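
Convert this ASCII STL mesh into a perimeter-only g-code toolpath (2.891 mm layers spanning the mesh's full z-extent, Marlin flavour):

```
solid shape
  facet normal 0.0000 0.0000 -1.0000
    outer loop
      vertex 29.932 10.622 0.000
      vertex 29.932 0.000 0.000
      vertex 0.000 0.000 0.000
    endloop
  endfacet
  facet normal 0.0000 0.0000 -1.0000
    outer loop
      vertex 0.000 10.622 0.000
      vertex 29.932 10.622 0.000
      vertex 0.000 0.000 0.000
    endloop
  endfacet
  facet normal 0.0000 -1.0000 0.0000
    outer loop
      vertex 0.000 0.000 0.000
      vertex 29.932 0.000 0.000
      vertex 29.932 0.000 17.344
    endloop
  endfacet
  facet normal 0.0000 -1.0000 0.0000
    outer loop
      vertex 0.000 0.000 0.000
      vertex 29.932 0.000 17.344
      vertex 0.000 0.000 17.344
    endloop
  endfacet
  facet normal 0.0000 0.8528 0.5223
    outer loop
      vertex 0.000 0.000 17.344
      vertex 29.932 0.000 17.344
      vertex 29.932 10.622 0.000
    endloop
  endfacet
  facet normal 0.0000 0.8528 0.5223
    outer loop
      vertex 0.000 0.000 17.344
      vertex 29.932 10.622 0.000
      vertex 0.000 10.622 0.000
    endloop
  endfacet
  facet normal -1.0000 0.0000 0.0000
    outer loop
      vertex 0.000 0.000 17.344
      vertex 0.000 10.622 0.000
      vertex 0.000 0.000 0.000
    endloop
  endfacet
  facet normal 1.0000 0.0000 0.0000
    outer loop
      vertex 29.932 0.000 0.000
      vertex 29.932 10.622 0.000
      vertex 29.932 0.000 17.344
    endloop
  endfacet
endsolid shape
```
; perimeter-only toolpath
G21 ; units = mm
G90 ; absolute positioning
G28 ; home
; layer 1
G0 Z2.891
G0 X0.000 Y0.000
G1 X29.932 Y0.000
G1 X29.932 Y8.852
G1 X0.000 Y8.852
G1 X0.000 Y0.000
; layer 2
G0 Z5.781
G0 X0.000 Y0.000
G1 X29.932 Y0.000
G1 X29.932 Y7.081
G1 X0.000 Y7.081
G1 X0.000 Y0.000
; layer 3
G0 Z8.672
G0 X0.000 Y0.000
G1 X29.932 Y0.000
G1 X29.932 Y5.311
G1 X0.000 Y5.311
G1 X0.000 Y0.000
; layer 4
G0 Z11.563
G0 X0.000 Y0.000
G1 X29.932 Y0.000
G1 X29.932 Y3.541
G1 X0.000 Y3.541
G1 X0.000 Y0.000
; layer 5
G0 Z14.453
G0 X0.000 Y0.000
G1 X29.932 Y0.000
G1 X29.932 Y1.770
G1 X0.000 Y1.770
G1 X0.000 Y0.000
M2 ; end

The solid is a wedge (ramp): 29.9 × 10.6 mm base, rising to 17.3 mm along the y=0 edge and sloping linearly to z=0 at y=10.6. Slicing at Δz = 2.891 mm — 6 equal slices spanning the solid's height, so layer i sits at z = i·h/6 — gives 5 non-empty perimeters. Each is a 4-segment closed polygon; G0 lifts to the layer z and rapids to the start vertex, then G1 traces the edges. The cross-section shrinks linearly with z (the slice at the apex is degenerate and omitted).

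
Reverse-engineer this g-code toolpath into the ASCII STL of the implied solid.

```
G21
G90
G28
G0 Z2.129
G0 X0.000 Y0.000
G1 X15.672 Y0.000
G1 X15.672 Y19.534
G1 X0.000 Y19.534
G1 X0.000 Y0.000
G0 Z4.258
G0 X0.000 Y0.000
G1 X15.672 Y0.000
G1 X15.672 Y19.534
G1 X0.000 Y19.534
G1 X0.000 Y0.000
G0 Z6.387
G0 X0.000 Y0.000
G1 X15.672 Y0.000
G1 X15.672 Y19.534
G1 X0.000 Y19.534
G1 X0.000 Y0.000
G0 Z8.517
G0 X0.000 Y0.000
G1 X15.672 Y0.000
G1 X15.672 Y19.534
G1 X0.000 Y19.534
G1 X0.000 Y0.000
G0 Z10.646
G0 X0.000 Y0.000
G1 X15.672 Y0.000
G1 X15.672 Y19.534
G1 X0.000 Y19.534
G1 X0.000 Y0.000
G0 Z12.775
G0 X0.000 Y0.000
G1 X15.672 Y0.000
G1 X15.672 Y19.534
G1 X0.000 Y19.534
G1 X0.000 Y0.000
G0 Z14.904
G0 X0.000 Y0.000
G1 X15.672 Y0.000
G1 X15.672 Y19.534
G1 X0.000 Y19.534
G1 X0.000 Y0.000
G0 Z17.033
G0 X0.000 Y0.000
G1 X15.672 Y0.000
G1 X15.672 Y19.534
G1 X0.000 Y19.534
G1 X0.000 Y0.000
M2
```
solid part
  facet normal 0.0000 0.0000 -1.0000
    outer loop
      vertex 15.672 19.534 0.000
      vertex 15.672 0.000 0.000
      vertex 0.000 0.000 0.000
    endloop
  endfacet
  facet normal 0.0000 0.0000 -1.0000
    outer loop
      vertex 0.000 19.534 0.000
      vertex 15.672 19.534 0.000
      vertex 0.000 0.000 0.000
    endloop
  endfacet
  facet normal 0.0000 0.0000 1.0000
    outer loop
      vertex 0.000 0.000 17.033
      vertex 15.672 0.000 17.033
      vertex 15.672 19.534 17.033
    endloop
  endfacet
  facet normal 0.0000 0.0000 1.0000
    outer loop
      vertex 0.000 0.000 17.033
      vertex 15.672 19.534 17.033
      vertex 0.000 19.534 17.033
    endloop
  endfacet
  facet normal 0.0000 -1.0000 0.0000
    outer loop
      vertex 0.000 0.000 0.000
      vertex 15.672 0.000 0.000
      vertex 15.672 0.000 17.033
    endloop
  endfacet
  facet normal 0.0000 -1.0000 0.0000
    outer loop
      vertex 0.000 0.000 0.000
      vertex 15.672 0.000 17.033
      vertex 0.000 0.000 17.033
    endloop
  endfacet
  facet normal 0.0000 1.0000 0.0000
    outer loop
      vertex 15.672 19.534 17.033
      vertex 15.672 19.534 0.000
      vertex 0.000 19.534 0.000
    endloop
  endfacet
  facet normal 0.0000 1.0000 0.0000
    outer loop
      vertex 0.000 19.534 17.033
      vertex 15.672 19.534 17.033
      vertex 0.000 19.534 0.000
    endloop
  endfacet
  facet normal -1.0000 0.0000 0.0000
    outer loop
      vertex 0.000 19.534 17.033
      vertex 0.000 19.534 0.000
      vertex 0.000 0.000 0.000
    endloop
  endfacet
  facet normal -1.0000 0.0000 0.0000
    outer loop
      vertex 0.000 0.000 17.033
      vertex 0.000 19.534 17.033
      vertex 0.000 0.000 0.000
    endloop
  endfacet
  facet normal 1.0000 0.0000 0.0000
    outer loop
      vertex 15.672 0.000 0.000
      vertex 15.672 19.534 0.000
      vertex 15.672 19.534 17.033
    endloop
  endfacet
  facet normal 1.0000 0.0000 0.0000
    outer loop
      vertex 15.672 0.000 0.000
      vertex 15.672 19.534 17.033
      vertex 15.672 0.000 17.033
    endloop
  endfacet
endsolid part

The G0 Z moves step by Δz≈2.129 mm. Every layer's G1 loop is the same polygon, so the solid is a straight extrusion of it from z=0 to z≈17. Closing with flat bottom and top caps and triangulating gives 12 facets — a rectangular box, roughly 15.7 × 19.5 mm footprint and 17 mm tall.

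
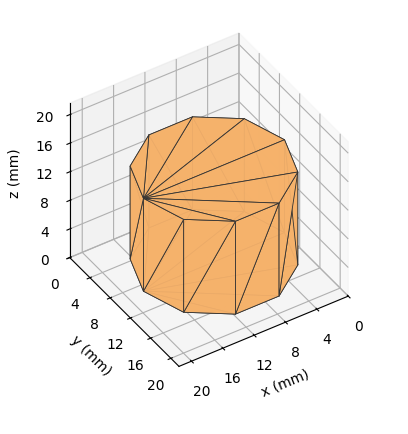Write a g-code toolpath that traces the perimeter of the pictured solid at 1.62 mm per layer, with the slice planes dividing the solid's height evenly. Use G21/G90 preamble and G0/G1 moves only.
Reading the render: the shape is a regular 10-sided prism (a cylinder approximated with 10 flat sides), circumscribed radius ≈ 9 mm, height ≈ 13 mm (dimensions read to the nearest mm from the axis ticks). For the g-code, the solid's height is divided into equal slices at the stated Δz and each level perimeter traced with G1 moves after a G0 lift.

; perimeter-only toolpath
G21 ; units = mm
G90 ; absolute positioning
G28 ; home
; layer 1
G0 Z1.62
G0 X18.00 Y9.00
G1 X16.28 Y14.29
G1 X11.78 Y17.56
G1 X6.22 Y17.56
G1 X1.72 Y14.29
G1 X0.00 Y9.00
G1 X1.72 Y3.71
G1 X6.22 Y0.44
G1 X11.78 Y0.44
G1 X16.28 Y3.71
G1 X18.00 Y9.00
; layer 2
G0 Z3.25
G0 X18.00 Y9.00
G1 X16.28 Y14.29
G1 X11.78 Y17.56
G1 X6.22 Y17.56
G1 X1.72 Y14.29
G1 X0.00 Y9.00
G1 X1.72 Y3.71
G1 X6.22 Y0.44
G1 X11.78 Y0.44
G1 X16.28 Y3.71
G1 X18.00 Y9.00
; layer 3
G0 Z4.88
G0 X18.00 Y9.00
G1 X16.28 Y14.29
G1 X11.78 Y17.56
G1 X6.22 Y17.56
G1 X1.72 Y14.29
G1 X0.00 Y9.00
G1 X1.72 Y3.71
G1 X6.22 Y0.44
G1 X11.78 Y0.44
G1 X16.28 Y3.71
G1 X18.00 Y9.00
; layer 4
G0 Z6.50
G0 X18.00 Y9.00
G1 X16.28 Y14.29
G1 X11.78 Y17.56
G1 X6.22 Y17.56
G1 X1.72 Y14.29
G1 X0.00 Y9.00
G1 X1.72 Y3.71
G1 X6.22 Y0.44
G1 X11.78 Y0.44
G1 X16.28 Y3.71
G1 X18.00 Y9.00
; layer 5
G0 Z8.12
G0 X18.00 Y9.00
G1 X16.28 Y14.29
G1 X11.78 Y17.56
G1 X6.22 Y17.56
G1 X1.72 Y14.29
G1 X0.00 Y9.00
G1 X1.72 Y3.71
G1 X6.22 Y0.44
G1 X11.78 Y0.44
G1 X16.28 Y3.71
G1 X18.00 Y9.00
; layer 6
G0 Z9.75
G0 X18.00 Y9.00
G1 X16.28 Y14.29
G1 X11.78 Y17.56
G1 X6.22 Y17.56
G1 X1.72 Y14.29
G1 X0.00 Y9.00
G1 X1.72 Y3.71
G1 X6.22 Y0.44
G1 X11.78 Y0.44
G1 X16.28 Y3.71
G1 X18.00 Y9.00
; layer 7
G0 Z11.38
G0 X18.00 Y9.00
G1 X16.28 Y14.29
G1 X11.78 Y17.56
G1 X6.22 Y17.56
G1 X1.72 Y14.29
G1 X0.00 Y9.00
G1 X1.72 Y3.71
G1 X6.22 Y0.44
G1 X11.78 Y0.44
G1 X16.28 Y3.71
G1 X18.00 Y9.00
; layer 8
G0 Z13.00
G0 X18.00 Y9.00
G1 X16.28 Y14.29
G1 X11.78 Y17.56
G1 X6.22 Y17.56
G1 X1.72 Y14.29
G1 X0.00 Y9.00
G1 X1.72 Y3.71
G1 X6.22 Y0.44
G1 X11.78 Y0.44
G1 X16.28 Y3.71
G1 X18.00 Y9.00
M2 ; end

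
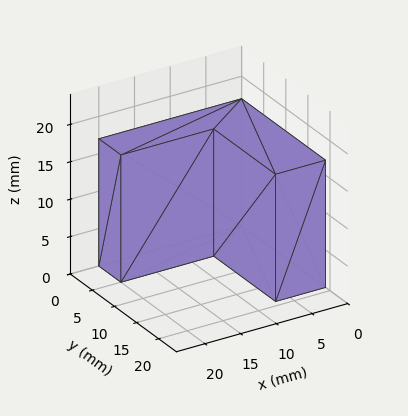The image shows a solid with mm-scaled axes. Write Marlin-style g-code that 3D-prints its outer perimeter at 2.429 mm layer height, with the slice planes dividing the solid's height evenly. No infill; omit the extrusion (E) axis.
Reading the render: the shape is an L-shaped prism: outer 20 × 19 mm, arm thicknesses ≈ 5 mm (horizontal) and 7 mm (vertical), extruded 17 mm in z (dimensions read to the nearest mm from the axis ticks). For the g-code, the solid's height is divided into equal slices at the stated Δz and each level perimeter traced with G1 moves after a G0 lift.

; perimeter-only toolpath
G21 ; units = mm
G90 ; absolute positioning
G28 ; home
; layer 1
G0 Z2.429
G0 X0.000 Y0.000
G1 X20.000 Y0.000
G1 X20.000 Y5.000
G1 X7.000 Y5.000
G1 X7.000 Y19.000
G1 X0.000 Y19.000
G1 X0.000 Y0.000
; layer 2
G0 Z4.857
G0 X0.000 Y0.000
G1 X20.000 Y0.000
G1 X20.000 Y5.000
G1 X7.000 Y5.000
G1 X7.000 Y19.000
G1 X0.000 Y19.000
G1 X0.000 Y0.000
; layer 3
G0 Z7.286
G0 X0.000 Y0.000
G1 X20.000 Y0.000
G1 X20.000 Y5.000
G1 X7.000 Y5.000
G1 X7.000 Y19.000
G1 X0.000 Y19.000
G1 X0.000 Y0.000
; layer 4
G0 Z9.714
G0 X0.000 Y0.000
G1 X20.000 Y0.000
G1 X20.000 Y5.000
G1 X7.000 Y5.000
G1 X7.000 Y19.000
G1 X0.000 Y19.000
G1 X0.000 Y0.000
; layer 5
G0 Z12.143
G0 X0.000 Y0.000
G1 X20.000 Y0.000
G1 X20.000 Y5.000
G1 X7.000 Y5.000
G1 X7.000 Y19.000
G1 X0.000 Y19.000
G1 X0.000 Y0.000
; layer 6
G0 Z14.571
G0 X0.000 Y0.000
G1 X20.000 Y0.000
G1 X20.000 Y5.000
G1 X7.000 Y5.000
G1 X7.000 Y19.000
G1 X0.000 Y19.000
G1 X0.000 Y0.000
; layer 7
G0 Z17.000
G0 X0.000 Y0.000
G1 X20.000 Y0.000
G1 X20.000 Y5.000
G1 X7.000 Y5.000
G1 X7.000 Y19.000
G1 X0.000 Y19.000
G1 X0.000 Y0.000
M2 ; end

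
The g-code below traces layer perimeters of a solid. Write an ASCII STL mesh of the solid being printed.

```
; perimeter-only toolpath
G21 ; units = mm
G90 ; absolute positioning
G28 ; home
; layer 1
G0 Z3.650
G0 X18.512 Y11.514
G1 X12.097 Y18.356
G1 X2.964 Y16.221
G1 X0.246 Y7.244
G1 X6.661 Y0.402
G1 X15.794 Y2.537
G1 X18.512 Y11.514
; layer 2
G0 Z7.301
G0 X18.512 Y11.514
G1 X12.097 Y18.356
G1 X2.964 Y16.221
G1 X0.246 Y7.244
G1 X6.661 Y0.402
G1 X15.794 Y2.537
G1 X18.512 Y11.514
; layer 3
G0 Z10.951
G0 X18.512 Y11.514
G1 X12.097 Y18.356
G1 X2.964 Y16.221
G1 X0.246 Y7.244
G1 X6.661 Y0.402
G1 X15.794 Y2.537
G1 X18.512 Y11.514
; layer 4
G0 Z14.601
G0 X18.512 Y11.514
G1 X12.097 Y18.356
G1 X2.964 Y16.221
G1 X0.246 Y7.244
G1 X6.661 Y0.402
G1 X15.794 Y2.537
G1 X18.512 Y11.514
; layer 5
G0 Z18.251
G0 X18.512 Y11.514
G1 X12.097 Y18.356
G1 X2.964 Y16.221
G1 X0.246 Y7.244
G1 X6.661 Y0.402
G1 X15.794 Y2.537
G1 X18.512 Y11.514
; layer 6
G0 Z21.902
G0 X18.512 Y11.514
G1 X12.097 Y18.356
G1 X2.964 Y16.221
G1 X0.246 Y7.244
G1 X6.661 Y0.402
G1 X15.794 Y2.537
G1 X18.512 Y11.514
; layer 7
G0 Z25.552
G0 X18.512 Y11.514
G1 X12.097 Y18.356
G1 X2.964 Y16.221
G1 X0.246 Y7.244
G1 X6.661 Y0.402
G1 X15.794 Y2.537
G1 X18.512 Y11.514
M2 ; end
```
solid part
  facet normal 0.0000 0.0000 -1.0000
    outer loop
      vertex 2.964 16.221 0.000
      vertex 12.097 18.356 0.000
      vertex 18.512 11.514 0.000
    endloop
  endfacet
  facet normal 0.0000 0.0000 -1.0000
    outer loop
      vertex 0.246 7.244 0.000
      vertex 2.964 16.221 0.000
      vertex 18.512 11.514 0.000
    endloop
  endfacet
  facet normal 0.0000 0.0000 -1.0000
    outer loop
      vertex 6.661 0.402 0.000
      vertex 0.246 7.244 0.000
      vertex 18.512 11.514 0.000
    endloop
  endfacet
  facet normal 0.0000 0.0000 -1.0000
    outer loop
      vertex 15.794 2.537 0.000
      vertex 6.661 0.402 0.000
      vertex 18.512 11.514 0.000
    endloop
  endfacet
  facet normal 0.0000 0.0000 1.0000
    outer loop
      vertex 18.512 11.514 25.552
      vertex 12.097 18.356 25.552
      vertex 2.964 16.221 25.552
    endloop
  endfacet
  facet normal 0.0000 0.0000 1.0000
    outer loop
      vertex 18.512 11.514 25.552
      vertex 2.964 16.221 25.552
      vertex 0.246 7.244 25.552
    endloop
  endfacet
  facet normal 0.0000 0.0000 1.0000
    outer loop
      vertex 18.512 11.514 25.552
      vertex 0.246 7.244 25.552
      vertex 6.661 0.402 25.552
    endloop
  endfacet
  facet normal 0.0000 0.0000 1.0000
    outer loop
      vertex 18.512 11.514 25.552
      vertex 6.661 0.402 25.552
      vertex 15.794 2.537 25.552
    endloop
  endfacet
  facet normal 0.7295 0.6840 0.0000
    outer loop
      vertex 18.512 11.514 0.000
      vertex 12.097 18.356 0.000
      vertex 12.097 18.356 25.552
    endloop
  endfacet
  facet normal 0.7295 0.6840 0.0000
    outer loop
      vertex 18.512 11.514 0.000
      vertex 12.097 18.356 25.552
      vertex 18.512 11.514 25.552
    endloop
  endfacet
  facet normal -0.2276 0.9737 0.0000
    outer loop
      vertex 12.097 18.356 0.000
      vertex 2.964 16.221 0.000
      vertex 2.964 16.221 25.552
    endloop
  endfacet
  facet normal -0.2276 0.9737 0.0000
    outer loop
      vertex 12.097 18.356 0.000
      vertex 2.964 16.221 25.552
      vertex 12.097 18.356 25.552
    endloop
  endfacet
  facet normal -0.9571 0.2898 0.0000
    outer loop
      vertex 2.964 16.221 0.000
      vertex 0.246 7.244 0.000
      vertex 0.246 7.244 25.552
    endloop
  endfacet
  facet normal -0.9571 0.2898 0.0000
    outer loop
      vertex 2.964 16.221 0.000
      vertex 0.246 7.244 25.552
      vertex 2.964 16.221 25.552
    endloop
  endfacet
  facet normal -0.7295 -0.6840 0.0000
    outer loop
      vertex 0.246 7.244 0.000
      vertex 6.661 0.402 0.000
      vertex 6.661 0.402 25.552
    endloop
  endfacet
  facet normal -0.7295 -0.6840 0.0000
    outer loop
      vertex 0.246 7.244 0.000
      vertex 6.661 0.402 25.552
      vertex 0.246 7.244 25.552
    endloop
  endfacet
  facet normal 0.2276 -0.9737 0.0000
    outer loop
      vertex 6.661 0.402 0.000
      vertex 15.794 2.537 0.000
      vertex 15.794 2.537 25.552
    endloop
  endfacet
  facet normal 0.2276 -0.9737 0.0000
    outer loop
      vertex 6.661 0.402 0.000
      vertex 15.794 2.537 25.552
      vertex 6.661 0.402 25.552
    endloop
  endfacet
  facet normal 0.9571 -0.2898 0.0000
    outer loop
      vertex 15.794 2.537 0.000
      vertex 18.512 11.514 0.000
      vertex 18.512 11.514 25.552
    endloop
  endfacet
  facet normal 0.9571 -0.2898 0.0000
    outer loop
      vertex 15.794 2.537 0.000
      vertex 18.512 11.514 25.552
      vertex 15.794 2.537 25.552
    endloop
  endfacet
endsolid part

The G0 Z moves step by Δz≈3.650 mm. Every layer's G1 loop is the same polygon, so the solid is a straight extrusion of it from z=0 to z≈25.6. Closing with flat bottom and top caps and triangulating gives 20 facets — a regular 6-sided prism (a cylinder approximated with 6 flat sides), circumscribed radius ≈ 9.38 mm, height ≈ 25.6 mm.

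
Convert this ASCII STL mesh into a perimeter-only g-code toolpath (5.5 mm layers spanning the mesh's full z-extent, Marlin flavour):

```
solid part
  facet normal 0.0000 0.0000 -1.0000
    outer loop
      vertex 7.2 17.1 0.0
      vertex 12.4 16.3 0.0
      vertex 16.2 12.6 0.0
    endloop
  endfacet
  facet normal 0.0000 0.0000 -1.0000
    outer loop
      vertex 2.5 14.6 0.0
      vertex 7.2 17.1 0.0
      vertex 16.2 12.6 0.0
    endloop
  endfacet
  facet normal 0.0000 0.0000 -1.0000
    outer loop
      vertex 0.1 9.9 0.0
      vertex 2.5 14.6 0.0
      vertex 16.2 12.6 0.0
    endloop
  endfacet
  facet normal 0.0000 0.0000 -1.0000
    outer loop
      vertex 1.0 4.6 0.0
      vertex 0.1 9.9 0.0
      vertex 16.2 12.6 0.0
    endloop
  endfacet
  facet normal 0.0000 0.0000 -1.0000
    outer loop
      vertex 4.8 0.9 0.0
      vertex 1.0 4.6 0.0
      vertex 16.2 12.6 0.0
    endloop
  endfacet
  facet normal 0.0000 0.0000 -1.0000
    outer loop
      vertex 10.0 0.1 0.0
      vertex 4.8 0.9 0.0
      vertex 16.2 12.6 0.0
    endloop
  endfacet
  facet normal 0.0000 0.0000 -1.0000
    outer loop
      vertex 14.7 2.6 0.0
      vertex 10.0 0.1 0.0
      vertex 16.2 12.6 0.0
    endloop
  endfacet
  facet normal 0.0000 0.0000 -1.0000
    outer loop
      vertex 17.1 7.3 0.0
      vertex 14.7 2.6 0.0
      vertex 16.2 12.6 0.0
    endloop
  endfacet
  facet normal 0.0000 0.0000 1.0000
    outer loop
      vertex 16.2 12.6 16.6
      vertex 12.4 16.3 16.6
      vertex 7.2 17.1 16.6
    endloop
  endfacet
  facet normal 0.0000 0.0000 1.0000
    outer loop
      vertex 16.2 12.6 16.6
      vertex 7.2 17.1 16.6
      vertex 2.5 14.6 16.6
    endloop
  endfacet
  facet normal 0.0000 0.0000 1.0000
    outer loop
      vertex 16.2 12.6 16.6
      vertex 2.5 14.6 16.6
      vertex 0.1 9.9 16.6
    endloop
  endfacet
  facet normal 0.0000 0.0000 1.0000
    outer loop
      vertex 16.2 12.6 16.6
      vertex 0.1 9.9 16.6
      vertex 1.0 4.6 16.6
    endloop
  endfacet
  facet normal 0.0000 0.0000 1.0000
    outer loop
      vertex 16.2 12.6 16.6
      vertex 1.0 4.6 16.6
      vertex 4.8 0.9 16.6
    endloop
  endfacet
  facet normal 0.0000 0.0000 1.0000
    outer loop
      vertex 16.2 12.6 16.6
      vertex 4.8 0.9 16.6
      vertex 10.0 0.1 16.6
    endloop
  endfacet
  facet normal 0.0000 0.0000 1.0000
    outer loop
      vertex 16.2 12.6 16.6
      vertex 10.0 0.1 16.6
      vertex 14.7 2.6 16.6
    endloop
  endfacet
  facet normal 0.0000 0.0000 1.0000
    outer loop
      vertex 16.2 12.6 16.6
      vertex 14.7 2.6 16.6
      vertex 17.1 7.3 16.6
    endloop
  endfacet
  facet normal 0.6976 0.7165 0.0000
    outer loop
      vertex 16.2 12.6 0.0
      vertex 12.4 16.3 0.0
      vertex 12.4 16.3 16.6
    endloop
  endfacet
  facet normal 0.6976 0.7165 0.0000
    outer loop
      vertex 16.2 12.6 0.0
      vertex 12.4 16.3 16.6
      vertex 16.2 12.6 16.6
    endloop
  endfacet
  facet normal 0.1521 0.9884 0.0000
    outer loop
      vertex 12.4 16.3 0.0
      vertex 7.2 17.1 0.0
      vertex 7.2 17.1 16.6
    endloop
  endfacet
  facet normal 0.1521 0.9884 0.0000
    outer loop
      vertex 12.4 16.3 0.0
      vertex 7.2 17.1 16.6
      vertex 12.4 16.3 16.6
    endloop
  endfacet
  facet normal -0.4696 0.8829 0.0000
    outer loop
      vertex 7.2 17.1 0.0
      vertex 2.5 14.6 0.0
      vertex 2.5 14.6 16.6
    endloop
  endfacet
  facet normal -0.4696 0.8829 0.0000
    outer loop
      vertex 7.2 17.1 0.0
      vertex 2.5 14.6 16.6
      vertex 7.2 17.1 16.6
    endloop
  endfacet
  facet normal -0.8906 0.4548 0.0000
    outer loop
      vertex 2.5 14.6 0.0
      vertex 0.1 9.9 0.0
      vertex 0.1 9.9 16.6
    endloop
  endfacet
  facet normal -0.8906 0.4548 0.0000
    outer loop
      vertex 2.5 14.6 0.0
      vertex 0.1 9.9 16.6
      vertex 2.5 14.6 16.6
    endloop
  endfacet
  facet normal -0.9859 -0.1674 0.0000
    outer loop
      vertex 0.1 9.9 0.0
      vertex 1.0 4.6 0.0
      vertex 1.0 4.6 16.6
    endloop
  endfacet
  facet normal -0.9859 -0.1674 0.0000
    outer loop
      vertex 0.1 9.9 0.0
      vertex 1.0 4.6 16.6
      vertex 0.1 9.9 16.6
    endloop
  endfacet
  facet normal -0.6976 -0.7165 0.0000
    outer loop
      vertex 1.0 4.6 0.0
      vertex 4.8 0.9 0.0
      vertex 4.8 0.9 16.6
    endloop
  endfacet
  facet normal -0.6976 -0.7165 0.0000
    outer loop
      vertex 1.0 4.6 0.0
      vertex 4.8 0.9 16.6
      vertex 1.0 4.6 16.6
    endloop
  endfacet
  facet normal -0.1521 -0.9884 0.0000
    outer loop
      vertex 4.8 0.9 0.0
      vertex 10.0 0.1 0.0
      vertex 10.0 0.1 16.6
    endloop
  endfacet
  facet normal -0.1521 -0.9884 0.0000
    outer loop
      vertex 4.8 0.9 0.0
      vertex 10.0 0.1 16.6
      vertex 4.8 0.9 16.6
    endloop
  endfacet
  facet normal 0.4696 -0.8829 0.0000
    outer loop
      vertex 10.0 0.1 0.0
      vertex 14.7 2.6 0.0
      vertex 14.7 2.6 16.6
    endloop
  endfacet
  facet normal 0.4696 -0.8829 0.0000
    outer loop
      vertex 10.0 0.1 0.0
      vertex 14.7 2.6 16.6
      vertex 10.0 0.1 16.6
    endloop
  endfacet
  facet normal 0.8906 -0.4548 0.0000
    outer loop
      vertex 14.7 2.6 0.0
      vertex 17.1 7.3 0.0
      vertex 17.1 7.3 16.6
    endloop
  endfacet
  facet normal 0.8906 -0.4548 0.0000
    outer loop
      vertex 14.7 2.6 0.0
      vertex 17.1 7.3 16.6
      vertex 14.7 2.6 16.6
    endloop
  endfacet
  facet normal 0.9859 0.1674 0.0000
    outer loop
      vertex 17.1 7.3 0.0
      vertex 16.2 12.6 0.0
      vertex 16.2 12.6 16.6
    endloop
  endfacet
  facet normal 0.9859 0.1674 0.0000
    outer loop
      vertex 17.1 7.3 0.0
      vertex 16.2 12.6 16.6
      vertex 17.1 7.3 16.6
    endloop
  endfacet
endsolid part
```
; perimeter-only toolpath
G21 ; units = mm
G90 ; absolute positioning
G28 ; home
; layer 1
G0 Z5.5
G0 X16.2 Y12.6
G1 X12.4 Y16.3
G1 X7.2 Y17.1
G1 X2.5 Y14.6
G1 X0.1 Y9.9
G1 X1.0 Y4.6
G1 X4.8 Y0.9
G1 X10.0 Y0.1
G1 X14.7 Y2.6
G1 X17.1 Y7.3
G1 X16.2 Y12.6
; layer 2
G0 Z11.1
G0 X16.2 Y12.6
G1 X12.4 Y16.3
G1 X7.2 Y17.1
G1 X2.5 Y14.6
G1 X0.1 Y9.9
G1 X1.0 Y4.6
G1 X4.8 Y0.9
G1 X10.0 Y0.1
G1 X14.7 Y2.6
G1 X17.1 Y7.3
G1 X16.2 Y12.6
; layer 3
G0 Z16.6
G0 X16.2 Y12.6
G1 X12.4 Y16.3
G1 X7.2 Y17.1
G1 X2.5 Y14.6
G1 X0.1 Y9.9
G1 X1.0 Y4.6
G1 X4.8 Y0.9
G1 X10.0 Y0.1
G1 X14.7 Y2.6
G1 X17.1 Y7.3
G1 X16.2 Y12.6
M2 ; end

The solid is a regular 10-sided prism (a cylinder approximated with 10 flat sides), circumscribed radius ≈ 8.6 mm, height ≈ 16.6 mm. Slicing at Δz = 5.5 mm — 3 equal slices spanning the solid's height, so layer i sits at z = i·h/3 — gives 3 non-empty perimeters. Each is a 10-segment closed polygon; G0 lifts to the layer z and rapids to the start vertex, then G1 traces the edges.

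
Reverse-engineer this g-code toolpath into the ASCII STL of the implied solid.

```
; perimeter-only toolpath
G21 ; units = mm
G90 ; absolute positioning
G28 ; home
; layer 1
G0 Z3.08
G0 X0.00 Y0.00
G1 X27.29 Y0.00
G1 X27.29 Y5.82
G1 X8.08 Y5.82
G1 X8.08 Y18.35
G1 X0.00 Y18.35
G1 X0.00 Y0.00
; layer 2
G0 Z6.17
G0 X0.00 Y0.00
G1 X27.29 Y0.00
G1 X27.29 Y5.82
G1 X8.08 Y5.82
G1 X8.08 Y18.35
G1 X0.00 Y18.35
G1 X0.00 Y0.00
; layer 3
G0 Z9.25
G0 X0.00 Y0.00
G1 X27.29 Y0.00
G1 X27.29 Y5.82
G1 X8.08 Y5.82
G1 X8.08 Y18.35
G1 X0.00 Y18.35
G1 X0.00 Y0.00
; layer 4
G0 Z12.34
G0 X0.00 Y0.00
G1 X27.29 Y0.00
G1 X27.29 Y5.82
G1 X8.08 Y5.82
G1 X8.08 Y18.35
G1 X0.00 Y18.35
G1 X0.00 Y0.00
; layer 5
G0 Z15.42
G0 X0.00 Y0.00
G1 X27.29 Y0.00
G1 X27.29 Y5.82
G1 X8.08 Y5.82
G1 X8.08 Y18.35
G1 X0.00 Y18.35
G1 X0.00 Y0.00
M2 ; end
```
solid part
  facet normal 0.0000 0.0000 -1.0000
    outer loop
      vertex 27.29 5.82 0.00
      vertex 27.29 0.00 0.00
      vertex 0.00 0.00 0.00
    endloop
  endfacet
  facet normal 0.0000 0.0000 -1.0000
    outer loop
      vertex 8.08 5.82 0.00
      vertex 27.29 5.82 0.00
      vertex 0.00 0.00 0.00
    endloop
  endfacet
  facet normal 0.0000 0.0000 -1.0000
    outer loop
      vertex 8.08 18.35 0.00
      vertex 8.08 5.82 0.00
      vertex 0.00 0.00 0.00
    endloop
  endfacet
  facet normal 0.0000 0.0000 -1.0000
    outer loop
      vertex 0.00 18.35 0.00
      vertex 8.08 18.35 0.00
      vertex 0.00 0.00 0.00
    endloop
  endfacet
  facet normal 0.0000 0.0000 1.0000
    outer loop
      vertex 0.00 0.00 15.42
      vertex 27.29 0.00 15.42
      vertex 27.29 5.82 15.42
    endloop
  endfacet
  facet normal 0.0000 0.0000 1.0000
    outer loop
      vertex 0.00 0.00 15.42
      vertex 27.29 5.82 15.42
      vertex 8.08 5.82 15.42
    endloop
  endfacet
  facet normal 0.0000 0.0000 1.0000
    outer loop
      vertex 0.00 0.00 15.42
      vertex 8.08 5.82 15.42
      vertex 8.08 18.35 15.42
    endloop
  endfacet
  facet normal 0.0000 0.0000 1.0000
    outer loop
      vertex 0.00 0.00 15.42
      vertex 8.08 18.35 15.42
      vertex 0.00 18.35 15.42
    endloop
  endfacet
  facet normal 0.0000 -1.0000 0.0000
    outer loop
      vertex 0.00 0.00 0.00
      vertex 27.29 0.00 0.00
      vertex 27.29 0.00 15.42
    endloop
  endfacet
  facet normal 0.0000 -1.0000 0.0000
    outer loop
      vertex 0.00 0.00 0.00
      vertex 27.29 0.00 15.42
      vertex 0.00 0.00 15.42
    endloop
  endfacet
  facet normal 1.0000 0.0000 0.0000
    outer loop
      vertex 27.29 0.00 0.00
      vertex 27.29 5.82 0.00
      vertex 27.29 5.82 15.42
    endloop
  endfacet
  facet normal 1.0000 0.0000 0.0000
    outer loop
      vertex 27.29 0.00 0.00
      vertex 27.29 5.82 15.42
      vertex 27.29 0.00 15.42
    endloop
  endfacet
  facet normal 0.0000 1.0000 0.0000
    outer loop
      vertex 27.29 5.82 0.00
      vertex 8.08 5.82 0.00
      vertex 8.08 5.82 15.42
    endloop
  endfacet
  facet normal 0.0000 1.0000 0.0000
    outer loop
      vertex 27.29 5.82 0.00
      vertex 8.08 5.82 15.42
      vertex 27.29 5.82 15.42
    endloop
  endfacet
  facet normal 1.0000 0.0000 0.0000
    outer loop
      vertex 8.08 5.82 0.00
      vertex 8.08 18.35 0.00
      vertex 8.08 18.35 15.42
    endloop
  endfacet
  facet normal 1.0000 0.0000 0.0000
    outer loop
      vertex 8.08 5.82 0.00
      vertex 8.08 18.35 15.42
      vertex 8.08 5.82 15.42
    endloop
  endfacet
  facet normal 0.0000 1.0000 0.0000
    outer loop
      vertex 8.08 18.35 0.00
      vertex 0.00 18.35 0.00
      vertex 0.00 18.35 15.42
    endloop
  endfacet
  facet normal 0.0000 1.0000 0.0000
    outer loop
      vertex 8.08 18.35 0.00
      vertex 0.00 18.35 15.42
      vertex 8.08 18.35 15.42
    endloop
  endfacet
  facet normal -1.0000 0.0000 0.0000
    outer loop
      vertex 0.00 18.35 0.00
      vertex 0.00 0.00 0.00
      vertex 0.00 0.00 15.42
    endloop
  endfacet
  facet normal -1.0000 0.0000 0.0000
    outer loop
      vertex 0.00 18.35 0.00
      vertex 0.00 0.00 15.42
      vertex 0.00 18.35 15.42
    endloop
  endfacet
endsolid part

The G0 Z moves step by Δz≈3.08 mm. Every layer's G1 loop is the same polygon, so the solid is a straight extrusion of it from z=0 to z≈15.4. Closing with flat bottom and top caps and triangulating gives 20 facets — an L-shaped prism: outer 27.3 × 18.4 mm, arm thicknesses ≈ 5.82 mm (horizontal) and 8.08 mm (vertical), extruded 15.4 mm in z.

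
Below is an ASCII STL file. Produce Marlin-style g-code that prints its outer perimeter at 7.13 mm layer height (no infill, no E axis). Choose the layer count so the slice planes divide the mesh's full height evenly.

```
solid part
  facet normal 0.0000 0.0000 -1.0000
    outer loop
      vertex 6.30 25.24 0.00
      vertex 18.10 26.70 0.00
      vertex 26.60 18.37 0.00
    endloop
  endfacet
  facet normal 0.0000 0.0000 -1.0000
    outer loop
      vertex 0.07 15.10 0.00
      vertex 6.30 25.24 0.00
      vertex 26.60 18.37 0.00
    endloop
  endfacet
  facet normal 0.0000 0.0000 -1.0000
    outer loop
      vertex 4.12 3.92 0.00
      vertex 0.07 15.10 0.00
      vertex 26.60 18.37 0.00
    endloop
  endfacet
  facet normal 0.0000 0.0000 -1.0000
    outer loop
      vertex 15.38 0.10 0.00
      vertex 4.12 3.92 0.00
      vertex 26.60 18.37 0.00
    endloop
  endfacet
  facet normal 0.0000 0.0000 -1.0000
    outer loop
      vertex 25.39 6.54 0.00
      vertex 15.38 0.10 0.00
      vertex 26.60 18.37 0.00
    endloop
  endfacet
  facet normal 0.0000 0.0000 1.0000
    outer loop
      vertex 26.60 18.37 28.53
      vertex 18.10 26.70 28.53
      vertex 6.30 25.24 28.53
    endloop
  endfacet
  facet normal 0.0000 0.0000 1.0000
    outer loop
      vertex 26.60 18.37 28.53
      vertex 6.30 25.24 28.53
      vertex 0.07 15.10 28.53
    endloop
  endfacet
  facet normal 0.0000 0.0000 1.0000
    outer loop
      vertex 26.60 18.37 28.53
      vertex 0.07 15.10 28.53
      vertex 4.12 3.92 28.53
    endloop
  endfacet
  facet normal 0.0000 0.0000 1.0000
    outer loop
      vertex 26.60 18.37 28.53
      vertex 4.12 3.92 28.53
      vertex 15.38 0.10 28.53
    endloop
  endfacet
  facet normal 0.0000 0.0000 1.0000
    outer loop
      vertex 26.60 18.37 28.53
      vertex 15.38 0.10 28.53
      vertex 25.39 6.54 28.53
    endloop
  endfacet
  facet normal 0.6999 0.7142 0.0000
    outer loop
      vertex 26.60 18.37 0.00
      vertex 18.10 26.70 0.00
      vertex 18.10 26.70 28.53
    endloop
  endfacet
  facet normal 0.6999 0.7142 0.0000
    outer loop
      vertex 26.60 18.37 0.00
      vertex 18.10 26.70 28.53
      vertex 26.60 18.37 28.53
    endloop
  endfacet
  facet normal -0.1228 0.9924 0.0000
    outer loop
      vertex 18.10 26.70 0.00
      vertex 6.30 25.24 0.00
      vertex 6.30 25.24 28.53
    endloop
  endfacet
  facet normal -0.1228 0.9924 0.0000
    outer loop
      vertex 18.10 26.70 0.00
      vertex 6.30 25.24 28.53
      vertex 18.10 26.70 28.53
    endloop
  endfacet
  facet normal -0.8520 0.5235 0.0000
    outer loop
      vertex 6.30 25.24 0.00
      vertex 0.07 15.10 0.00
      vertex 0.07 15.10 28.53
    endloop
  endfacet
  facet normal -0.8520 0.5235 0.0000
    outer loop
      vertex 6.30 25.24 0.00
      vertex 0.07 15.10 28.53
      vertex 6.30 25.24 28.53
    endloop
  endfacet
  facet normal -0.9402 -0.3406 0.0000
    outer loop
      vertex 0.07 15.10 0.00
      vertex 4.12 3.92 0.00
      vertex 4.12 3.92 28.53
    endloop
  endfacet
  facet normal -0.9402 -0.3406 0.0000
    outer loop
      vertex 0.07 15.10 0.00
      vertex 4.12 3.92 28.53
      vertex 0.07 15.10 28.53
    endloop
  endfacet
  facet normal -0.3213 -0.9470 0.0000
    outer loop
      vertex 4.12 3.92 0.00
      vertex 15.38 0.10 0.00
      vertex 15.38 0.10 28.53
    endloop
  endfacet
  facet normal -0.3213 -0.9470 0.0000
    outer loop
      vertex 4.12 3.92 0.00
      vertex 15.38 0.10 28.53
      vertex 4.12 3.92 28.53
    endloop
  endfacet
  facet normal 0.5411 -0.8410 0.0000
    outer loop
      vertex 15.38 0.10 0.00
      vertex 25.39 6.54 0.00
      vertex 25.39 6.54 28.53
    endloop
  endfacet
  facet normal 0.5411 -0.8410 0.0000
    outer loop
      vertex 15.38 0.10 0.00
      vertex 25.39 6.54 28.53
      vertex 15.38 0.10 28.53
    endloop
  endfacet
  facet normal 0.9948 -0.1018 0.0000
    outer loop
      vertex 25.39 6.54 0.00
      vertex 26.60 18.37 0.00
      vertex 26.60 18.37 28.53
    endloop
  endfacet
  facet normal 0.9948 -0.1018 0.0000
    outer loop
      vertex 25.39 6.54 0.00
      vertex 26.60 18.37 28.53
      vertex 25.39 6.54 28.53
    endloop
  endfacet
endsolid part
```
; perimeter-only toolpath
G21 ; units = mm
G90 ; absolute positioning
G28 ; home
; layer 1
G0 Z7.13
G0 X26.60 Y18.37
G1 X18.10 Y26.70
G1 X6.30 Y25.24
G1 X0.07 Y15.10
G1 X4.12 Y3.92
G1 X15.38 Y0.10
G1 X25.39 Y6.54
G1 X26.60 Y18.37
; layer 2
G0 Z14.27
G0 X26.60 Y18.37
G1 X18.10 Y26.70
G1 X6.30 Y25.24
G1 X0.07 Y15.10
G1 X4.12 Y3.92
G1 X15.38 Y0.10
G1 X25.39 Y6.54
G1 X26.60 Y18.37
; layer 3
G0 Z21.40
G0 X26.60 Y18.37
G1 X18.10 Y26.70
G1 X6.30 Y25.24
G1 X0.07 Y15.10
G1 X4.12 Y3.92
G1 X15.38 Y0.10
G1 X25.39 Y6.54
G1 X26.60 Y18.37
; layer 4
G0 Z28.53
G0 X26.60 Y18.37
G1 X18.10 Y26.70
G1 X6.30 Y25.24
G1 X0.07 Y15.10
G1 X4.12 Y3.92
G1 X15.38 Y0.10
G1 X25.39 Y6.54
G1 X26.60 Y18.37
M2 ; end

The solid is a regular 7-sided prism (a cylinder approximated with 7 flat sides), circumscribed radius ≈ 13.7 mm, height ≈ 28.5 mm. Slicing at Δz = 7.13 mm — 4 equal slices spanning the solid's height, so layer i sits at z = i·h/4 — gives 4 non-empty perimeters. Each is a 7-segment closed polygon; G0 lifts to the layer z and rapids to the start vertex, then G1 traces the edges.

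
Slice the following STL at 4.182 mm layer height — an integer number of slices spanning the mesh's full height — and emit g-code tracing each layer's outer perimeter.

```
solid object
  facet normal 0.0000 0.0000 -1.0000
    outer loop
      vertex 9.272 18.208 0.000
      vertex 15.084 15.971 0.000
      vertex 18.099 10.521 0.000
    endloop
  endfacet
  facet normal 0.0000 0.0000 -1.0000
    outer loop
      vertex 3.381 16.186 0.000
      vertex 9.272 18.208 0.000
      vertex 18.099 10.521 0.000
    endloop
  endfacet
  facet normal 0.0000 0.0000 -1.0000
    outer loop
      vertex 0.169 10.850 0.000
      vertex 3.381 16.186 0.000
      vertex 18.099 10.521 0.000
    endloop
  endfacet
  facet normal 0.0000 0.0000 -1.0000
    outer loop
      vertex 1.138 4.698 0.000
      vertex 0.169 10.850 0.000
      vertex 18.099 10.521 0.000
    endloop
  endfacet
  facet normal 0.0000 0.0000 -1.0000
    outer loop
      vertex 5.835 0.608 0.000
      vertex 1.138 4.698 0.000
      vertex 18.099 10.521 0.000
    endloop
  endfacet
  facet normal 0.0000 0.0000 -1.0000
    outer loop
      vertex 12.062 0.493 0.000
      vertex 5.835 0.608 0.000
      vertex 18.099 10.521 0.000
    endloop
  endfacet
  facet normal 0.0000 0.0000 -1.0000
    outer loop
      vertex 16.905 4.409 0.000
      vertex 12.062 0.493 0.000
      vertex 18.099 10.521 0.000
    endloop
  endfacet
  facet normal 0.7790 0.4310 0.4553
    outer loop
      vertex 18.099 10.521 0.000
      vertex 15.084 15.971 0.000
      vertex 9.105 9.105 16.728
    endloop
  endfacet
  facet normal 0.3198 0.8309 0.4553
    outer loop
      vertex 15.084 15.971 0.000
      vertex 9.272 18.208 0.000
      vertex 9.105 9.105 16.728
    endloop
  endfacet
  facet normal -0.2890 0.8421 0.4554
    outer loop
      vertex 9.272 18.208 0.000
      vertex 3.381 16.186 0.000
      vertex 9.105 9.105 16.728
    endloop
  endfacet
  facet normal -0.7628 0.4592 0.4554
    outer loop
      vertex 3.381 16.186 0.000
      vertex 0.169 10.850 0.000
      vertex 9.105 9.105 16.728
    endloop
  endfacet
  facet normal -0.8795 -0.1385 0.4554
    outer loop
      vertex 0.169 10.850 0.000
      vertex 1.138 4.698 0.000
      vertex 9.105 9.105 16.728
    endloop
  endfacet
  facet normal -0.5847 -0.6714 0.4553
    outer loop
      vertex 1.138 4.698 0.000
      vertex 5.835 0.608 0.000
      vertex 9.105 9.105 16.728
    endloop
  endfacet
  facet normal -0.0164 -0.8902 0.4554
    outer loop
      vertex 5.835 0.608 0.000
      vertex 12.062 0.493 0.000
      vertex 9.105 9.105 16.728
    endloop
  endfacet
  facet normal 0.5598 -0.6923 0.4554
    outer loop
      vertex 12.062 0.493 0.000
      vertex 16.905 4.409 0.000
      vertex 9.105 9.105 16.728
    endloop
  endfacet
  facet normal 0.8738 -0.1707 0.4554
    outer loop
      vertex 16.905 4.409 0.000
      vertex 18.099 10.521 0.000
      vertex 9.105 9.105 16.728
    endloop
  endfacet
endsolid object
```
; perimeter-only toolpath
G21 ; units = mm
G90 ; absolute positioning
G28 ; home
; layer 1
G0 Z4.182
G0 X15.851 Y10.167
G1 X13.589 Y14.255
G1 X9.230 Y15.932
G1 X4.812 Y14.416
G1 X2.403 Y10.414
G1 X3.130 Y5.800
G1 X6.652 Y2.732
G1 X11.323 Y2.646
G1 X14.955 Y5.583
G1 X15.851 Y10.167
; layer 2
G0 Z8.364
G0 X13.602 Y9.813
G1 X12.095 Y12.538
G1 X9.189 Y13.656
G1 X6.243 Y12.646
G1 X4.637 Y9.977
G1 X5.122 Y6.902
G1 X7.470 Y4.857
G1 X10.584 Y4.799
G1 X13.005 Y6.757
G1 X13.602 Y9.813
; layer 3
G0 Z12.546
G0 X11.354 Y9.459
G1 X10.600 Y10.822
G1 X9.147 Y11.381
G1 X7.674 Y10.875
G1 X6.871 Y9.541
G1 X7.113 Y8.003
G1 X8.287 Y6.981
G1 X9.844 Y6.952
G1 X11.055 Y7.931
G1 X11.354 Y9.459
M2 ; end

The solid is a regular 9-sided pyramid, base circumscribed radius ≈ 9.11 mm, apex at z ≈ 16.7 mm. Slicing at Δz = 4.182 mm — 4 equal slices spanning the solid's height, so layer i sits at z = i·h/4 — gives 3 non-empty perimeters. Each is a 9-segment closed polygon; G0 lifts to the layer z and rapids to the start vertex, then G1 traces the edges. The cross-section shrinks linearly with z (the slice at the apex is degenerate and omitted).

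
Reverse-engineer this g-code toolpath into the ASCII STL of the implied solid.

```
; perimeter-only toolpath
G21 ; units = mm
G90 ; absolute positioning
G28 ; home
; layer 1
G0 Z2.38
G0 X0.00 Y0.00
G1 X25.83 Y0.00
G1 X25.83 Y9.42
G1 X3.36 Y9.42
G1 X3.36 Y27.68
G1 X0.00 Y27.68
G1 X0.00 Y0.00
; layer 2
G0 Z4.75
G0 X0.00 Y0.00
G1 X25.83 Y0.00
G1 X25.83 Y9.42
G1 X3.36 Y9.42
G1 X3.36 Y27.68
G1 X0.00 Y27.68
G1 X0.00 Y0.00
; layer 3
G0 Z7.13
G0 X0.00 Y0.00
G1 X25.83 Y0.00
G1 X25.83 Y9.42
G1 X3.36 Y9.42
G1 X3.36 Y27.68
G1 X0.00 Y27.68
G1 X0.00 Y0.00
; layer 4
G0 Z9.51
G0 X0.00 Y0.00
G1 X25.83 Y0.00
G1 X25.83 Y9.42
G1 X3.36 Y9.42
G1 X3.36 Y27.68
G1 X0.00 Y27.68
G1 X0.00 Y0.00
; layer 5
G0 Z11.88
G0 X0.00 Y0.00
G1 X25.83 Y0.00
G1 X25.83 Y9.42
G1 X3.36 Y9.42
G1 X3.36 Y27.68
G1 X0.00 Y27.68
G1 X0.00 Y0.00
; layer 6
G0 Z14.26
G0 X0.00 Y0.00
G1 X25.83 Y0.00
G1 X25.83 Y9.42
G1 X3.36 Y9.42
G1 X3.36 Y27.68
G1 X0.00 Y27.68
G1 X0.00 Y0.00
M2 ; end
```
solid part
  facet normal 0.0000 0.0000 -1.0000
    outer loop
      vertex 25.83 9.42 0.00
      vertex 25.83 0.00 0.00
      vertex 0.00 0.00 0.00
    endloop
  endfacet
  facet normal 0.0000 0.0000 -1.0000
    outer loop
      vertex 3.36 9.42 0.00
      vertex 25.83 9.42 0.00
      vertex 0.00 0.00 0.00
    endloop
  endfacet
  facet normal 0.0000 0.0000 -1.0000
    outer loop
      vertex 3.36 27.68 0.00
      vertex 3.36 9.42 0.00
      vertex 0.00 0.00 0.00
    endloop
  endfacet
  facet normal 0.0000 0.0000 -1.0000
    outer loop
      vertex 0.00 27.68 0.00
      vertex 3.36 27.68 0.00
      vertex 0.00 0.00 0.00
    endloop
  endfacet
  facet normal 0.0000 0.0000 1.0000
    outer loop
      vertex 0.00 0.00 14.26
      vertex 25.83 0.00 14.26
      vertex 25.83 9.42 14.26
    endloop
  endfacet
  facet normal 0.0000 0.0000 1.0000
    outer loop
      vertex 0.00 0.00 14.26
      vertex 25.83 9.42 14.26
      vertex 3.36 9.42 14.26
    endloop
  endfacet
  facet normal 0.0000 0.0000 1.0000
    outer loop
      vertex 0.00 0.00 14.26
      vertex 3.36 9.42 14.26
      vertex 3.36 27.68 14.26
    endloop
  endfacet
  facet normal 0.0000 0.0000 1.0000
    outer loop
      vertex 0.00 0.00 14.26
      vertex 3.36 27.68 14.26
      vertex 0.00 27.68 14.26
    endloop
  endfacet
  facet normal 0.0000 -1.0000 0.0000
    outer loop
      vertex 0.00 0.00 0.00
      vertex 25.83 0.00 0.00
      vertex 25.83 0.00 14.26
    endloop
  endfacet
  facet normal 0.0000 -1.0000 0.0000
    outer loop
      vertex 0.00 0.00 0.00
      vertex 25.83 0.00 14.26
      vertex 0.00 0.00 14.26
    endloop
  endfacet
  facet normal 1.0000 0.0000 0.0000
    outer loop
      vertex 25.83 0.00 0.00
      vertex 25.83 9.42 0.00
      vertex 25.83 9.42 14.26
    endloop
  endfacet
  facet normal 1.0000 0.0000 0.0000
    outer loop
      vertex 25.83 0.00 0.00
      vertex 25.83 9.42 14.26
      vertex 25.83 0.00 14.26
    endloop
  endfacet
  facet normal 0.0000 1.0000 0.0000
    outer loop
      vertex 25.83 9.42 0.00
      vertex 3.36 9.42 0.00
      vertex 3.36 9.42 14.26
    endloop
  endfacet
  facet normal 0.0000 1.0000 0.0000
    outer loop
      vertex 25.83 9.42 0.00
      vertex 3.36 9.42 14.26
      vertex 25.83 9.42 14.26
    endloop
  endfacet
  facet normal 1.0000 0.0000 0.0000
    outer loop
      vertex 3.36 9.42 0.00
      vertex 3.36 27.68 0.00
      vertex 3.36 27.68 14.26
    endloop
  endfacet
  facet normal 1.0000 0.0000 0.0000
    outer loop
      vertex 3.36 9.42 0.00
      vertex 3.36 27.68 14.26
      vertex 3.36 9.42 14.26
    endloop
  endfacet
  facet normal 0.0000 1.0000 0.0000
    outer loop
      vertex 3.36 27.68 0.00
      vertex 0.00 27.68 0.00
      vertex 0.00 27.68 14.26
    endloop
  endfacet
  facet normal 0.0000 1.0000 0.0000
    outer loop
      vertex 3.36 27.68 0.00
      vertex 0.00 27.68 14.26
      vertex 3.36 27.68 14.26
    endloop
  endfacet
  facet normal -1.0000 0.0000 0.0000
    outer loop
      vertex 0.00 27.68 0.00
      vertex 0.00 0.00 0.00
      vertex 0.00 0.00 14.26
    endloop
  endfacet
  facet normal -1.0000 0.0000 0.0000
    outer loop
      vertex 0.00 27.68 0.00
      vertex 0.00 0.00 14.26
      vertex 0.00 27.68 14.26
    endloop
  endfacet
endsolid part

The G0 Z moves step by Δz≈2.38 mm. Every layer's G1 loop is the same polygon, so the solid is a straight extrusion of it from z=0 to z≈14.3. Closing with flat bottom and top caps and triangulating gives 20 facets — an L-shaped prism: outer 25.8 × 27.7 mm, arm thicknesses ≈ 9.42 mm (horizontal) and 3.36 mm (vertical), extruded 14.3 mm in z.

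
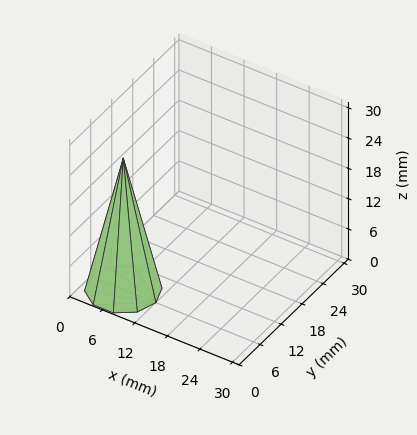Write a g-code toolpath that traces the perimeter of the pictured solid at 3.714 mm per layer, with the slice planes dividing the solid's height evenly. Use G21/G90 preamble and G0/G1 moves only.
Reading the render: the shape is a regular 10-sided pyramid, base circumscribed radius ≈ 6 mm, apex at z ≈ 26 mm (dimensions read to the nearest mm from the axis ticks). For the g-code, the solid's height is divided into equal slices at the stated Δz and each level perimeter traced with G1 moves after a G0 lift.

; perimeter-only toolpath
G21 ; units = mm
G90 ; absolute positioning
G28 ; home
; layer 1
G0 Z3.714
G0 X11.143 Y6.000
G1 X10.161 Y9.023
G1 X7.589 Y10.891
G1 X4.411 Y10.891
G1 X1.839 Y9.023
G1 X0.857 Y6.000
G1 X1.839 Y2.977
G1 X4.411 Y1.109
G1 X7.589 Y1.109
G1 X10.161 Y2.977
G1 X11.143 Y6.000
; layer 2
G0 Z7.429
G0 X10.286 Y6.000
G1 X9.467 Y8.519
G1 X7.324 Y10.076
G1 X4.676 Y10.076
G1 X2.533 Y8.519
G1 X1.714 Y6.000
G1 X2.533 Y3.481
G1 X4.676 Y1.924
G1 X7.324 Y1.924
G1 X9.467 Y3.481
G1 X10.286 Y6.000
; layer 3
G0 Z11.143
G0 X9.429 Y6.000
G1 X8.774 Y8.015
G1 X7.059 Y9.261
G1 X4.941 Y9.261
G1 X3.226 Y8.015
G1 X2.571 Y6.000
G1 X3.226 Y3.985
G1 X4.941 Y2.739
G1 X7.059 Y2.739
G1 X8.774 Y3.985
G1 X9.429 Y6.000
; layer 4
G0 Z14.857
G0 X8.571 Y6.000
G1 X8.080 Y7.512
G1 X6.795 Y8.445
G1 X5.205 Y8.445
G1 X3.920 Y7.512
G1 X3.429 Y6.000
G1 X3.920 Y4.488
G1 X5.205 Y3.555
G1 X6.795 Y3.555
G1 X8.080 Y4.488
G1 X8.571 Y6.000
; layer 5
G0 Z18.571
G0 X7.714 Y6.000
G1 X7.387 Y7.008
G1 X6.530 Y7.630
G1 X5.470 Y7.630
G1 X4.613 Y7.008
G1 X4.286 Y6.000
G1 X4.613 Y4.992
G1 X5.470 Y4.370
G1 X6.530 Y4.370
G1 X7.387 Y4.992
G1 X7.714 Y6.000
; layer 6
G0 Z22.286
G0 X6.857 Y6.000
G1 X6.693 Y6.504
G1 X6.265 Y6.815
G1 X5.735 Y6.815
G1 X5.307 Y6.504
G1 X5.143 Y6.000
G1 X5.307 Y5.496
G1 X5.735 Y5.185
G1 X6.265 Y5.185
G1 X6.693 Y5.496
G1 X6.857 Y6.000
M2 ; end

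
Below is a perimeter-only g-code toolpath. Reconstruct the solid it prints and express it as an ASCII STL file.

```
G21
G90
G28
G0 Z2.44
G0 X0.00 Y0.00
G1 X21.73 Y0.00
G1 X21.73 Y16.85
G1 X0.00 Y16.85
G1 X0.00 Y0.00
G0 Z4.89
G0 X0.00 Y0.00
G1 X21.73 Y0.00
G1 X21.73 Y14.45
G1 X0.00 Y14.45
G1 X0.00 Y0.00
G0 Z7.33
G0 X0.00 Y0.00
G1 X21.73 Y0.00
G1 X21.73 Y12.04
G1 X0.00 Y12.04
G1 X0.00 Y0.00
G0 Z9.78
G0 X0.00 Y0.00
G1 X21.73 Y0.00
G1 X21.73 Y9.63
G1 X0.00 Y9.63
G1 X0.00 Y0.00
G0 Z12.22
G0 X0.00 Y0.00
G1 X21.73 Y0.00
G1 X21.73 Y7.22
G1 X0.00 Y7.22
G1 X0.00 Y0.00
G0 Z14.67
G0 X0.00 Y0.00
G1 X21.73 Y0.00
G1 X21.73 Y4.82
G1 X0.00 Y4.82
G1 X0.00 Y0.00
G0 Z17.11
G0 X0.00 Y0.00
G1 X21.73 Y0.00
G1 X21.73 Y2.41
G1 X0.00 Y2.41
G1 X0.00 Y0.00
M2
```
solid part
  facet normal 0.0000 0.0000 -1.0000
    outer loop
      vertex 21.73 19.26 0.00
      vertex 21.73 0.00 0.00
      vertex 0.00 0.00 0.00
    endloop
  endfacet
  facet normal 0.0000 0.0000 -1.0000
    outer loop
      vertex 0.00 19.26 0.00
      vertex 21.73 19.26 0.00
      vertex 0.00 0.00 0.00
    endloop
  endfacet
  facet normal 0.0000 -1.0000 0.0000
    outer loop
      vertex 0.00 0.00 0.00
      vertex 21.73 0.00 0.00
      vertex 21.73 0.00 19.56
    endloop
  endfacet
  facet normal 0.0000 -1.0000 0.0000
    outer loop
      vertex 0.00 0.00 0.00
      vertex 21.73 0.00 19.56
      vertex 0.00 0.00 19.56
    endloop
  endfacet
  facet normal 0.0000 0.7126 0.7016
    outer loop
      vertex 0.00 0.00 19.56
      vertex 21.73 0.00 19.56
      vertex 21.73 19.26 0.00
    endloop
  endfacet
  facet normal 0.0000 0.7126 0.7016
    outer loop
      vertex 0.00 0.00 19.56
      vertex 21.73 19.26 0.00
      vertex 0.00 19.26 0.00
    endloop
  endfacet
  facet normal -1.0000 0.0000 0.0000
    outer loop
      vertex 0.00 0.00 19.56
      vertex 0.00 19.26 0.00
      vertex 0.00 0.00 0.00
    endloop
  endfacet
  facet normal 1.0000 0.0000 0.0000
    outer loop
      vertex 21.73 0.00 0.00
      vertex 21.73 19.26 0.00
      vertex 21.73 0.00 19.56
    endloop
  endfacet
endsolid part

The G0 Z moves step by Δz≈2.44 mm. The G1 loops shrink linearly with z, so the solid tapers from its base footprint up to z≈19.6. Closing with a flat bottom cap and the tapered top and triangulating gives 8 facets — a wedge (ramp): 21.7 × 19.3 mm base, rising to 19.6 mm along the y=0 edge and sloping linearly to z=0 at y=19.3.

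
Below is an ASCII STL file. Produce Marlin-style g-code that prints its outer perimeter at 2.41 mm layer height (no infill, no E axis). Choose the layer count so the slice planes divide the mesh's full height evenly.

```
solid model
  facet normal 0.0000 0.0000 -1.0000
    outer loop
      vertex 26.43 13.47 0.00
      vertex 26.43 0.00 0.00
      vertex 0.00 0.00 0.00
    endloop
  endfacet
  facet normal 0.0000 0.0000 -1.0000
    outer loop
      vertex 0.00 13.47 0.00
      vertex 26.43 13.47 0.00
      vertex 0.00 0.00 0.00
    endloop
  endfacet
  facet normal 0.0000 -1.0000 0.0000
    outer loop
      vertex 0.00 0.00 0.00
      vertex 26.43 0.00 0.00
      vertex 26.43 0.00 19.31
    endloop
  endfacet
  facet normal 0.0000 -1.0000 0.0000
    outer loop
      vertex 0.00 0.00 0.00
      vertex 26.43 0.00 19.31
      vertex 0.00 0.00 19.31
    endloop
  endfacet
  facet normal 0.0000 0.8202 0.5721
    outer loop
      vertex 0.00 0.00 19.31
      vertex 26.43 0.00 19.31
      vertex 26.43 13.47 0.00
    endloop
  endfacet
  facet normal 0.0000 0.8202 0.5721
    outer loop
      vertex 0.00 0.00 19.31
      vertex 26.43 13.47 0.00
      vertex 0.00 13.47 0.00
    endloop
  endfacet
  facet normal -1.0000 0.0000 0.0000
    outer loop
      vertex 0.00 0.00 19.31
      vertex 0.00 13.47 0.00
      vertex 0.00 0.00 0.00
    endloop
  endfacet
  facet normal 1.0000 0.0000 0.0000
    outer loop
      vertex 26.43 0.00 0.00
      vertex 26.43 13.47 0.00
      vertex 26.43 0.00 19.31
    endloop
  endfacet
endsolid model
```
; perimeter-only toolpath
G21 ; units = mm
G90 ; absolute positioning
G28 ; home
; layer 1
G0 Z2.41
G0 X0.00 Y0.00
G1 X26.43 Y0.00
G1 X26.43 Y11.79
G1 X0.00 Y11.79
G1 X0.00 Y0.00
; layer 2
G0 Z4.83
G0 X0.00 Y0.00
G1 X26.43 Y0.00
G1 X26.43 Y10.10
G1 X0.00 Y10.10
G1 X0.00 Y0.00
; layer 3
G0 Z7.24
G0 X0.00 Y0.00
G1 X26.43 Y0.00
G1 X26.43 Y8.42
G1 X0.00 Y8.42
G1 X0.00 Y0.00
; layer 4
G0 Z9.65
G0 X0.00 Y0.00
G1 X26.43 Y0.00
G1 X26.43 Y6.74
G1 X0.00 Y6.74
G1 X0.00 Y0.00
; layer 5
G0 Z12.07
G0 X0.00 Y0.00
G1 X26.43 Y0.00
G1 X26.43 Y5.05
G1 X0.00 Y5.05
G1 X0.00 Y0.00
; layer 6
G0 Z14.48
G0 X0.00 Y0.00
G1 X26.43 Y0.00
G1 X26.43 Y3.37
G1 X0.00 Y3.37
G1 X0.00 Y0.00
; layer 7
G0 Z16.90
G0 X0.00 Y0.00
G1 X26.43 Y0.00
G1 X26.43 Y1.68
G1 X0.00 Y1.68
G1 X0.00 Y0.00
M2 ; end

The solid is a wedge (ramp): 26.4 × 13.5 mm base, rising to 19.3 mm along the y=0 edge and sloping linearly to z=0 at y=13.5. Slicing at Δz = 2.41 mm — 8 equal slices spanning the solid's height, so layer i sits at z = i·h/8 — gives 7 non-empty perimeters. Each is a 4-segment closed polygon; G0 lifts to the layer z and rapids to the start vertex, then G1 traces the edges. The cross-section shrinks linearly with z (the slice at the apex is degenerate and omitted).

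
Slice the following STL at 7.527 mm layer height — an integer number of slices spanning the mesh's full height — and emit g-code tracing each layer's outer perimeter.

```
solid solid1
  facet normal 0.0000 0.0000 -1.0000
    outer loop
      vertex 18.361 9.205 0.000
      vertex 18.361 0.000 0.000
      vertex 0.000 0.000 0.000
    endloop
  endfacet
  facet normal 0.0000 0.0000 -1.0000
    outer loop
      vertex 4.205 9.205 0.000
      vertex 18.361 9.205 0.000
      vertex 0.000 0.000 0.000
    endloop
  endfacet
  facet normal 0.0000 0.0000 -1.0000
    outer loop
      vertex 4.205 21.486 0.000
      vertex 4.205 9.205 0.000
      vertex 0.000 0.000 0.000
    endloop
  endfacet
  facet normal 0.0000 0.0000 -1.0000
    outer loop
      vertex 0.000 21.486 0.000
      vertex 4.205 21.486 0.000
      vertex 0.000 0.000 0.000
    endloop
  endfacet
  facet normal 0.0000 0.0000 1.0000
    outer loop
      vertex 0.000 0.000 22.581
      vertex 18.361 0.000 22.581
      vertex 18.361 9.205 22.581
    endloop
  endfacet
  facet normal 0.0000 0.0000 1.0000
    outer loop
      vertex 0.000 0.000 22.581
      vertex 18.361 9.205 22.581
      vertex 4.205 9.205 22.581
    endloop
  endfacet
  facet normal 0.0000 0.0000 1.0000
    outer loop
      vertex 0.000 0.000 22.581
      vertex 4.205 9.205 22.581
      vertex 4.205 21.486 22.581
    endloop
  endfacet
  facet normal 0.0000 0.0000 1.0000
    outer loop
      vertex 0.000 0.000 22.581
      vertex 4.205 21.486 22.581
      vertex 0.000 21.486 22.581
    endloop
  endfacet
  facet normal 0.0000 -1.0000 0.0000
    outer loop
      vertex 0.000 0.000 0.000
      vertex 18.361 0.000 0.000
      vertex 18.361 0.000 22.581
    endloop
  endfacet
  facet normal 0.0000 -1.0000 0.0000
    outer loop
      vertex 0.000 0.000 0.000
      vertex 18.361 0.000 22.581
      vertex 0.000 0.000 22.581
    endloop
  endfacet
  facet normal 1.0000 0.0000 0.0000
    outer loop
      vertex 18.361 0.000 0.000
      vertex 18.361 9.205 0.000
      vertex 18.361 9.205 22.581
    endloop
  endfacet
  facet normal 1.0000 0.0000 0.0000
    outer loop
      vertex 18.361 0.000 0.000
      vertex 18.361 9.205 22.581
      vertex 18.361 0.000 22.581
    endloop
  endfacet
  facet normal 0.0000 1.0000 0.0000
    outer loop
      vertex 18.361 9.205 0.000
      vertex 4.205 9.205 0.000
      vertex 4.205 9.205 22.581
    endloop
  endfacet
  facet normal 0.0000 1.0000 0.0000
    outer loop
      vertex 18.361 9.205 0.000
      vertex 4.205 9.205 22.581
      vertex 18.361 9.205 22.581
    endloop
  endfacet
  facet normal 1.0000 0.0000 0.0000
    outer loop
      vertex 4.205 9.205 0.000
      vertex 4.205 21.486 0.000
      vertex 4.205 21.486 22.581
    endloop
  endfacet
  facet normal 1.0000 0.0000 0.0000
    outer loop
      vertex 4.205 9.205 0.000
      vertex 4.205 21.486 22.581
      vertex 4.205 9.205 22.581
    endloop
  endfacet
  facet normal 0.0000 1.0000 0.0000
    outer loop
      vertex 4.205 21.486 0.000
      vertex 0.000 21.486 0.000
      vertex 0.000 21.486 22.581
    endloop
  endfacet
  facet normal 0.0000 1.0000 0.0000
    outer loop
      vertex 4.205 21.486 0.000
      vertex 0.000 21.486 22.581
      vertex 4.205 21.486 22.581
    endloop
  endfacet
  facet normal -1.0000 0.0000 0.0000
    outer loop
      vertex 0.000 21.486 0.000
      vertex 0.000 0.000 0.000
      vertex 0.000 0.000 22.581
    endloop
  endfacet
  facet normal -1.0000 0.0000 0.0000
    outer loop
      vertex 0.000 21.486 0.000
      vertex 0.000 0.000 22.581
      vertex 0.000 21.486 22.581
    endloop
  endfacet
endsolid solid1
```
; perimeter-only toolpath
G21 ; units = mm
G90 ; absolute positioning
G28 ; home
; layer 1
G0 Z7.527
G0 X0.000 Y0.000
G1 X18.361 Y0.000
G1 X18.361 Y9.205
G1 X4.205 Y9.205
G1 X4.205 Y21.486
G1 X0.000 Y21.486
G1 X0.000 Y0.000
; layer 2
G0 Z15.054
G0 X0.000 Y0.000
G1 X18.361 Y0.000
G1 X18.361 Y9.205
G1 X4.205 Y9.205
G1 X4.205 Y21.486
G1 X0.000 Y21.486
G1 X0.000 Y0.000
; layer 3
G0 Z22.581
G0 X0.000 Y0.000
G1 X18.361 Y0.000
G1 X18.361 Y9.205
G1 X4.205 Y9.205
G1 X4.205 Y21.486
G1 X0.000 Y21.486
G1 X0.000 Y0.000
M2 ; end

The solid is an L-shaped prism: outer 18.4 × 21.5 mm, arm thicknesses ≈ 9.21 mm (horizontal) and 4.21 mm (vertical), extruded 22.6 mm in z. Slicing at Δz = 7.527 mm — 3 equal slices spanning the solid's height, so layer i sits at z = i·h/3 — gives 3 non-empty perimeters. Each is a 6-segment closed polygon; G0 lifts to the layer z and rapids to the start vertex, then G1 traces the edges.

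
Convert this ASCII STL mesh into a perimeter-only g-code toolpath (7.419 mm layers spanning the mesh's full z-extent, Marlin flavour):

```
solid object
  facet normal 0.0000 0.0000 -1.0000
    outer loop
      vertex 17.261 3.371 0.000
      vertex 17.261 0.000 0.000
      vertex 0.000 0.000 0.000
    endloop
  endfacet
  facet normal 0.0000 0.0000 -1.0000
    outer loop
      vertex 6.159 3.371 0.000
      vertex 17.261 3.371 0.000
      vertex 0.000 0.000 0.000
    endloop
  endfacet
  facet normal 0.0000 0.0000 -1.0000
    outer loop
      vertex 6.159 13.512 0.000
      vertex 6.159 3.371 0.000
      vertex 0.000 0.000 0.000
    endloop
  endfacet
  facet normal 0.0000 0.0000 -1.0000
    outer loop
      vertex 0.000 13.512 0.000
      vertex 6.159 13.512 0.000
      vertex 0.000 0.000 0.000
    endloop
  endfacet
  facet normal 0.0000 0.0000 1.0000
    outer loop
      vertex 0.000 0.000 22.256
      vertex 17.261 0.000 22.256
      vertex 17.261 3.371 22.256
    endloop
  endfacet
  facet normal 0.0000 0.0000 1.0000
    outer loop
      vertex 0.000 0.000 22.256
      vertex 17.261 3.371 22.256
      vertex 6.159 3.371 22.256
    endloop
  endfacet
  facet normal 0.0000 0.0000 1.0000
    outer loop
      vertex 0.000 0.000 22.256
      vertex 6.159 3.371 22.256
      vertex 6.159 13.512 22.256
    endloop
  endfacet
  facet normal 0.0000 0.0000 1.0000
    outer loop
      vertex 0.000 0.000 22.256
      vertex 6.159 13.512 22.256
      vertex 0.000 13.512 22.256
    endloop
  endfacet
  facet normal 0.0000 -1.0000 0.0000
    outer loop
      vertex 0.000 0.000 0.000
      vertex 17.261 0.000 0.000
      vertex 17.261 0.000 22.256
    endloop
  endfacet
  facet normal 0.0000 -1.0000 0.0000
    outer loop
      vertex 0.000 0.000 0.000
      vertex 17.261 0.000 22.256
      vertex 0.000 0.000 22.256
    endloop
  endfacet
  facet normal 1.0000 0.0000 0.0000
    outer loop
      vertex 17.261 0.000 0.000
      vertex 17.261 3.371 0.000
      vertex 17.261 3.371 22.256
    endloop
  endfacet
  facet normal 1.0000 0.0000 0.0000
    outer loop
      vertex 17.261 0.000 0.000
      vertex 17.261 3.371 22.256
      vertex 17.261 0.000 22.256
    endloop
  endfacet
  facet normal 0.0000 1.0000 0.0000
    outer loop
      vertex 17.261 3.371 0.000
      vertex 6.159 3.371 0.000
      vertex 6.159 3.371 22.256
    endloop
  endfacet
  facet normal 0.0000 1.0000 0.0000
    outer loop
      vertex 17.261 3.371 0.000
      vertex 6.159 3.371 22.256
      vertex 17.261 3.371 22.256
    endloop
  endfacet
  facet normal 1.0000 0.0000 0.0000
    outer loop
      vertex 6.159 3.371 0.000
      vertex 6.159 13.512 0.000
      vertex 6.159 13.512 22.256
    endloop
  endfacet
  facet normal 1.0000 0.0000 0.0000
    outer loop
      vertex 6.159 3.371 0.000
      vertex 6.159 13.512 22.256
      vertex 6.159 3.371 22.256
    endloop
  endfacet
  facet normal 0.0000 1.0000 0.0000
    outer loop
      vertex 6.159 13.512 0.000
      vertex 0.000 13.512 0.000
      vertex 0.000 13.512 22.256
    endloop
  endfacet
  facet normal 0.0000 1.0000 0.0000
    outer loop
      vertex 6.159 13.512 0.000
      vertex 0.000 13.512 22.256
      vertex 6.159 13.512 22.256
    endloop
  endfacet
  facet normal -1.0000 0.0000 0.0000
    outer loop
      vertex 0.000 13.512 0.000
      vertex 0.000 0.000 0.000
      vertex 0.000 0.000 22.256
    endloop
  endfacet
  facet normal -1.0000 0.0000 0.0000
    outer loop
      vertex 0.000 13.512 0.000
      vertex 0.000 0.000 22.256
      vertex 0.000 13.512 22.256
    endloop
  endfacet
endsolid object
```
; perimeter-only toolpath
G21 ; units = mm
G90 ; absolute positioning
G28 ; home
; layer 1
G0 Z7.419
G0 X0.000 Y0.000
G1 X17.261 Y0.000
G1 X17.261 Y3.371
G1 X6.159 Y3.371
G1 X6.159 Y13.512
G1 X0.000 Y13.512
G1 X0.000 Y0.000
; layer 2
G0 Z14.837
G0 X0.000 Y0.000
G1 X17.261 Y0.000
G1 X17.261 Y3.371
G1 X6.159 Y3.371
G1 X6.159 Y13.512
G1 X0.000 Y13.512
G1 X0.000 Y0.000
; layer 3
G0 Z22.256
G0 X0.000 Y0.000
G1 X17.261 Y0.000
G1 X17.261 Y3.371
G1 X6.159 Y3.371
G1 X6.159 Y13.512
G1 X0.000 Y13.512
G1 X0.000 Y0.000
M2 ; end

The solid is an L-shaped prism: outer 17.3 × 13.5 mm, arm thicknesses ≈ 3.37 mm (horizontal) and 6.16 mm (vertical), extruded 22.3 mm in z. Slicing at Δz = 7.419 mm — 3 equal slices spanning the solid's height, so layer i sits at z = i·h/3 — gives 3 non-empty perimeters. Each is a 6-segment closed polygon; G0 lifts to the layer z and rapids to the start vertex, then G1 traces the edges.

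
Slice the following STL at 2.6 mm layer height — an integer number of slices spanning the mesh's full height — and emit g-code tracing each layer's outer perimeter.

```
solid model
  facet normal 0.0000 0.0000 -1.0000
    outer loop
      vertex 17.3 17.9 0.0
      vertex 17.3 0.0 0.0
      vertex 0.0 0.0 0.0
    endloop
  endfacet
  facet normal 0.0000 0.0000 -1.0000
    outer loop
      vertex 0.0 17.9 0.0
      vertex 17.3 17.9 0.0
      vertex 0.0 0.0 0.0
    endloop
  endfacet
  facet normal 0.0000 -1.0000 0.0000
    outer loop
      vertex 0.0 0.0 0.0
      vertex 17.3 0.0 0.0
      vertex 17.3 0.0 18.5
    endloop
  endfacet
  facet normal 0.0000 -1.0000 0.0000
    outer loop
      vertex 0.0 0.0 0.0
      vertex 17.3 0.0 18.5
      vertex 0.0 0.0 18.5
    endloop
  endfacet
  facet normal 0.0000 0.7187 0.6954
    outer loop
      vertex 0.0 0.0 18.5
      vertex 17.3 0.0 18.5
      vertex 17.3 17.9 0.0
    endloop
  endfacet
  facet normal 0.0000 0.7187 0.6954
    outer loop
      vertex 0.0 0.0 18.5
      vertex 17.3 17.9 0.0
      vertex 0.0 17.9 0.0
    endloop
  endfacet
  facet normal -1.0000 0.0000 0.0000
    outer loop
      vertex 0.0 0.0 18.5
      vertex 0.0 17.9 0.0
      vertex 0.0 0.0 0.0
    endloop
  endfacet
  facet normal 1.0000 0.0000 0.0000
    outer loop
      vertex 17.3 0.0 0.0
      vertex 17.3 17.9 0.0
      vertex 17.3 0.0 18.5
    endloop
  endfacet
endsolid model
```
; perimeter-only toolpath
G21 ; units = mm
G90 ; absolute positioning
G28 ; home
; layer 1
G0 Z2.6
G0 X0.0 Y0.0
G1 X17.3 Y0.0
G1 X17.3 Y15.3
G1 X0.0 Y15.3
G1 X0.0 Y0.0
; layer 2
G0 Z5.3
G0 X0.0 Y0.0
G1 X17.3 Y0.0
G1 X17.3 Y12.8
G1 X0.0 Y12.8
G1 X0.0 Y0.0
; layer 3
G0 Z7.9
G0 X0.0 Y0.0
G1 X17.3 Y0.0
G1 X17.3 Y10.2
G1 X0.0 Y10.2
G1 X0.0 Y0.0
; layer 4
G0 Z10.6
G0 X0.0 Y0.0
G1 X17.3 Y0.0
G1 X17.3 Y7.7
G1 X0.0 Y7.7
G1 X0.0 Y0.0
; layer 5
G0 Z13.2
G0 X0.0 Y0.0
G1 X17.3 Y0.0
G1 X17.3 Y5.1
G1 X0.0 Y5.1
G1 X0.0 Y0.0
; layer 6
G0 Z15.9
G0 X0.0 Y0.0
G1 X17.3 Y0.0
G1 X17.3 Y2.6
G1 X0.0 Y2.6
G1 X0.0 Y0.0
M2 ; end

The solid is a wedge (ramp): 17.3 × 17.9 mm base, rising to 18.5 mm along the y=0 edge and sloping linearly to z=0 at y=17.9. Slicing at Δz = 2.6 mm — 7 equal slices spanning the solid's height, so layer i sits at z = i·h/7 — gives 6 non-empty perimeters. Each is a 4-segment closed polygon; G0 lifts to the layer z and rapids to the start vertex, then G1 traces the edges. The cross-section shrinks linearly with z (the slice at the apex is degenerate and omitted).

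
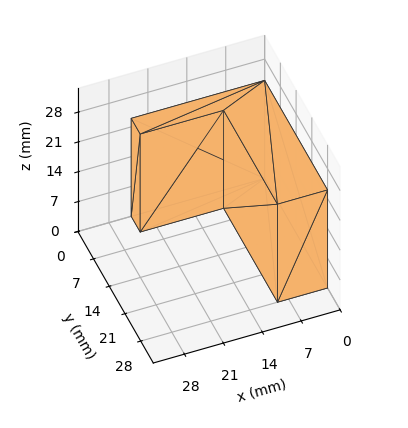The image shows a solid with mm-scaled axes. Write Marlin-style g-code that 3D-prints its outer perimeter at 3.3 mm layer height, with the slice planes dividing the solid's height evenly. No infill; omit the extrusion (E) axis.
Reading the render: the shape is an L-shaped prism: outer 24 × 28 mm, arm thicknesses ≈ 4 mm (horizontal) and 9 mm (vertical), extruded 23 mm in z (dimensions read to the nearest mm from the axis ticks). For the g-code, the solid's height is divided into equal slices at the stated Δz and each level perimeter traced with G1 moves after a G0 lift.

; perimeter-only toolpath
G21 ; units = mm
G90 ; absolute positioning
G28 ; home
; layer 1
G0 Z3.3
G0 X0.0 Y0.0
G1 X24.0 Y0.0
G1 X24.0 Y4.0
G1 X9.0 Y4.0
G1 X9.0 Y28.0
G1 X0.0 Y28.0
G1 X0.0 Y0.0
; layer 2
G0 Z6.6
G0 X0.0 Y0.0
G1 X24.0 Y0.0
G1 X24.0 Y4.0
G1 X9.0 Y4.0
G1 X9.0 Y28.0
G1 X0.0 Y28.0
G1 X0.0 Y0.0
; layer 3
G0 Z9.9
G0 X0.0 Y0.0
G1 X24.0 Y0.0
G1 X24.0 Y4.0
G1 X9.0 Y4.0
G1 X9.0 Y28.0
G1 X0.0 Y28.0
G1 X0.0 Y0.0
; layer 4
G0 Z13.1
G0 X0.0 Y0.0
G1 X24.0 Y0.0
G1 X24.0 Y4.0
G1 X9.0 Y4.0
G1 X9.0 Y28.0
G1 X0.0 Y28.0
G1 X0.0 Y0.0
; layer 5
G0 Z16.4
G0 X0.0 Y0.0
G1 X24.0 Y0.0
G1 X24.0 Y4.0
G1 X9.0 Y4.0
G1 X9.0 Y28.0
G1 X0.0 Y28.0
G1 X0.0 Y0.0
; layer 6
G0 Z19.7
G0 X0.0 Y0.0
G1 X24.0 Y0.0
G1 X24.0 Y4.0
G1 X9.0 Y4.0
G1 X9.0 Y28.0
G1 X0.0 Y28.0
G1 X0.0 Y0.0
; layer 7
G0 Z23.0
G0 X0.0 Y0.0
G1 X24.0 Y0.0
G1 X24.0 Y4.0
G1 X9.0 Y4.0
G1 X9.0 Y28.0
G1 X0.0 Y28.0
G1 X0.0 Y0.0
M2 ; end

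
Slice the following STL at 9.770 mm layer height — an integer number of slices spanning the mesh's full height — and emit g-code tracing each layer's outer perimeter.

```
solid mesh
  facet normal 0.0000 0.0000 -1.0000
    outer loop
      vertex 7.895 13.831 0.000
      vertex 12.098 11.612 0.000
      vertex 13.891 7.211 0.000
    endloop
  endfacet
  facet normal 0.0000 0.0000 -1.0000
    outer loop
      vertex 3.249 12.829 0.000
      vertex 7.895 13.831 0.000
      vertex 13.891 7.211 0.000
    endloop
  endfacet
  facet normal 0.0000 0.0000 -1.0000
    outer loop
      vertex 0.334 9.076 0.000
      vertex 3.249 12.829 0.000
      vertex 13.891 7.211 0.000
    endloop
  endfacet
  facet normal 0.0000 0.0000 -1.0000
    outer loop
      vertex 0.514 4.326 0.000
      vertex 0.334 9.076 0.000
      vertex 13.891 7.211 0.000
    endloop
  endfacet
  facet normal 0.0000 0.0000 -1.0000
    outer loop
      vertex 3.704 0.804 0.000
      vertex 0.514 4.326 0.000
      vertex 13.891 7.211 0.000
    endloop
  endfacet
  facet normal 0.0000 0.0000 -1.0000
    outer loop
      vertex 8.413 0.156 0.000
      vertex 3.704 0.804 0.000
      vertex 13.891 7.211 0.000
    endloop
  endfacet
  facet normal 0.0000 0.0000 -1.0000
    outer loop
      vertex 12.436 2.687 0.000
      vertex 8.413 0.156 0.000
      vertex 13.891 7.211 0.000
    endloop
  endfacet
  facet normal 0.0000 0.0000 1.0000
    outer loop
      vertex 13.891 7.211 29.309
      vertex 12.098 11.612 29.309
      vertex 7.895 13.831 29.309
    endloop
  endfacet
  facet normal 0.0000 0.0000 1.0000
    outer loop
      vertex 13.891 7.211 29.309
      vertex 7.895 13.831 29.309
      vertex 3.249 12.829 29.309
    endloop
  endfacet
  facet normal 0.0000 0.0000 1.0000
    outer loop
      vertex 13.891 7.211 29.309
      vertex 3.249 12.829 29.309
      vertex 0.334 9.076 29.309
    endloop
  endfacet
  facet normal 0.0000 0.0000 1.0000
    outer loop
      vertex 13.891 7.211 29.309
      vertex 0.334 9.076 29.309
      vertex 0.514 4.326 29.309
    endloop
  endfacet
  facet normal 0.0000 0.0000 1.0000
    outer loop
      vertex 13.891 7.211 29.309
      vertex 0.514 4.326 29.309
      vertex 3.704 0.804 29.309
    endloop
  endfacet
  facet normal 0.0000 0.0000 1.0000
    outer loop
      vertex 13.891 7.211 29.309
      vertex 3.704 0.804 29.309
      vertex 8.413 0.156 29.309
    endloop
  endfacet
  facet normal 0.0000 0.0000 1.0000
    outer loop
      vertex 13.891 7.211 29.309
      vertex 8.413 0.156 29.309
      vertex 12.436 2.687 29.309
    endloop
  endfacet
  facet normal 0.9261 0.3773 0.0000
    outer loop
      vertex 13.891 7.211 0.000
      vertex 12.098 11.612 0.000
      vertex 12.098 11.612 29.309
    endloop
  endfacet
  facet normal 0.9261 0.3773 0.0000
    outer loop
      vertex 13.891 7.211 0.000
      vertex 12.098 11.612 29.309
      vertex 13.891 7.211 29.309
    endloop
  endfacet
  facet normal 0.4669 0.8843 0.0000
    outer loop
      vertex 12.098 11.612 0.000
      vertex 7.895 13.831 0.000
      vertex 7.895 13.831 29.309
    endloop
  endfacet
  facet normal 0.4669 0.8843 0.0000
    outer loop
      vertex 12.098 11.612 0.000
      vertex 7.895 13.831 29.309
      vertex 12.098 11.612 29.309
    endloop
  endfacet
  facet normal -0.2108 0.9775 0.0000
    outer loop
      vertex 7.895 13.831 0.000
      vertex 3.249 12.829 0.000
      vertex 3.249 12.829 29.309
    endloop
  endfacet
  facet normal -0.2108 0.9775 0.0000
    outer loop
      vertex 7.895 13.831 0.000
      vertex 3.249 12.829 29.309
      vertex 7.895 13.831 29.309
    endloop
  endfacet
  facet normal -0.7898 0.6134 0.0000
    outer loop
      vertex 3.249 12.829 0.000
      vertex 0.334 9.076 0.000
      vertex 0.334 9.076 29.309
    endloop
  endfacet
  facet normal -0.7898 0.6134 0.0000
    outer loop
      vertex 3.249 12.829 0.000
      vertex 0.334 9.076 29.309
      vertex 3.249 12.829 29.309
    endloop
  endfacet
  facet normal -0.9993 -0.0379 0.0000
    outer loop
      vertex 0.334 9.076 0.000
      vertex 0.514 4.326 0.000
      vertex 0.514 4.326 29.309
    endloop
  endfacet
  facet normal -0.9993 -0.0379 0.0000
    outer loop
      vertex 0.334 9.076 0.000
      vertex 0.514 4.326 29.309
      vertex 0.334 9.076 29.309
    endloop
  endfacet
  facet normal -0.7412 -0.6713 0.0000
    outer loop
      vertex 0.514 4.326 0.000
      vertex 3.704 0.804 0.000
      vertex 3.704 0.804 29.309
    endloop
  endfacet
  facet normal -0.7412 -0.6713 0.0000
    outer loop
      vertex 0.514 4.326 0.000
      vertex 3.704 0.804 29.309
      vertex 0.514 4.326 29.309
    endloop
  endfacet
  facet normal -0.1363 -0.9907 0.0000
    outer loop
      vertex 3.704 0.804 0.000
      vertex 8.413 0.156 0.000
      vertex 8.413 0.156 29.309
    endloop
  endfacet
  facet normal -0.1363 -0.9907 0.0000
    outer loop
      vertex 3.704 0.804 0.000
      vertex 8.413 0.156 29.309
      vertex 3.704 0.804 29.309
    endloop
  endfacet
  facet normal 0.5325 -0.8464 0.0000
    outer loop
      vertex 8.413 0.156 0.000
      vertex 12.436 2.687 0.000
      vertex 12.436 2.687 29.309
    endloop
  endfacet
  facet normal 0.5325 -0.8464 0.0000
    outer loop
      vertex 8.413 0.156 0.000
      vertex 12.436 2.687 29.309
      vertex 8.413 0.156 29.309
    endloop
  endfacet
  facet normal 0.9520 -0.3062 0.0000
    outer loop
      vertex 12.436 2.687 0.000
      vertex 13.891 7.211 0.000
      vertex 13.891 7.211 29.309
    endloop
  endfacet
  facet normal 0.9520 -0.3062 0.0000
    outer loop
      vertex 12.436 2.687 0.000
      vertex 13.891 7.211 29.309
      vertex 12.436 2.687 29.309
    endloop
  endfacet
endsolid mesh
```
; perimeter-only toolpath
G21 ; units = mm
G90 ; absolute positioning
G28 ; home
; layer 1
G0 Z9.770
G0 X13.891 Y7.211
G1 X12.098 Y11.612
G1 X7.895 Y13.831
G1 X3.249 Y12.829
G1 X0.334 Y9.076
G1 X0.514 Y4.326
G1 X3.704 Y0.804
G1 X8.413 Y0.156
G1 X12.436 Y2.687
G1 X13.891 Y7.211
; layer 2
G0 Z19.539
G0 X13.891 Y7.211
G1 X12.098 Y11.612
G1 X7.895 Y13.831
G1 X3.249 Y12.829
G1 X0.334 Y9.076
G1 X0.514 Y4.326
G1 X3.704 Y0.804
G1 X8.413 Y0.156
G1 X12.436 Y2.687
G1 X13.891 Y7.211
; layer 3
G0 Z29.309
G0 X13.891 Y7.211
G1 X12.098 Y11.612
G1 X7.895 Y13.831
G1 X3.249 Y12.829
G1 X0.334 Y9.076
G1 X0.514 Y4.326
G1 X3.704 Y0.804
G1 X8.413 Y0.156
G1 X12.436 Y2.687
G1 X13.891 Y7.211
M2 ; end

The solid is a regular 9-sided prism (a cylinder approximated with 9 flat sides), circumscribed radius ≈ 6.95 mm, height ≈ 29.3 mm. Slicing at Δz = 9.770 mm — 3 equal slices spanning the solid's height, so layer i sits at z = i·h/3 — gives 3 non-empty perimeters. Each is a 9-segment closed polygon; G0 lifts to the layer z and rapids to the start vertex, then G1 traces the edges.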